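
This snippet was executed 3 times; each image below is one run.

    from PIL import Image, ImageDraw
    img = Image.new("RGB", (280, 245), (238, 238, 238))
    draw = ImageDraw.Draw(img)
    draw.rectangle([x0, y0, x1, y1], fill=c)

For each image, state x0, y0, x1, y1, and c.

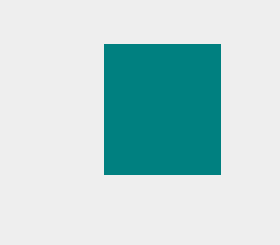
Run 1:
x0 = 104
y0 = 44
x1 = 220
y1 = 174
c = 'teal'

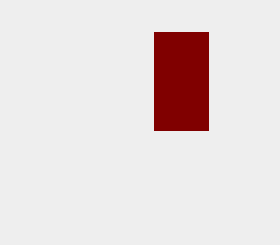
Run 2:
x0 = 154
y0 = 32
x1 = 208
y1 = 130
c = 'maroon'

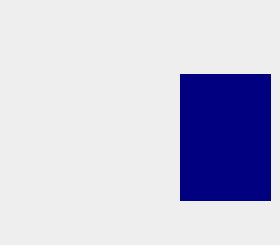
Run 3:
x0 = 180; y0 = 74; x1 = 270; y1 = 200; c = 'navy'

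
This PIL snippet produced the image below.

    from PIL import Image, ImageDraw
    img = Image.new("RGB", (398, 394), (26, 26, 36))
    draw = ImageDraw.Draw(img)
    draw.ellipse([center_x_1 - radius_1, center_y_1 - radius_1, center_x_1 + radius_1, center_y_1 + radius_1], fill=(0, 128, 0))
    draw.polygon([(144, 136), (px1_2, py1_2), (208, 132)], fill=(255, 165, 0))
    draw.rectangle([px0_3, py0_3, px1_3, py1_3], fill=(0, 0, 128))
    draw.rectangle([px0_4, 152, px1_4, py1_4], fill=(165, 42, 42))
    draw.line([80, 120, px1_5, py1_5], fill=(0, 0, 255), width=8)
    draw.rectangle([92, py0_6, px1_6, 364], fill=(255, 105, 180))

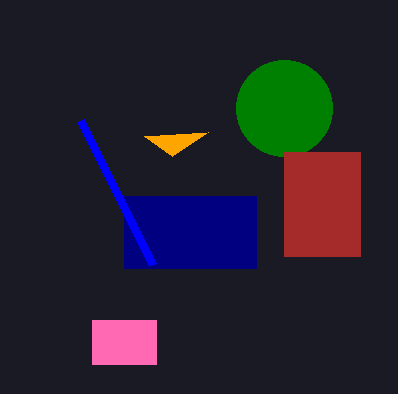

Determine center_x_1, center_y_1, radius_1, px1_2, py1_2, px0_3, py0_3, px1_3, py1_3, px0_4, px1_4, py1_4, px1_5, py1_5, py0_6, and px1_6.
center_x_1 = 284; center_y_1 = 108; radius_1 = 48; px1_2 = 172; py1_2 = 156; px0_3 = 124; py0_3 = 196; px1_3 = 256; py1_3 = 268; px0_4 = 284; px1_4 = 360; py1_4 = 256; px1_5 = 152; py1_5 = 264; py0_6 = 320; px1_6 = 156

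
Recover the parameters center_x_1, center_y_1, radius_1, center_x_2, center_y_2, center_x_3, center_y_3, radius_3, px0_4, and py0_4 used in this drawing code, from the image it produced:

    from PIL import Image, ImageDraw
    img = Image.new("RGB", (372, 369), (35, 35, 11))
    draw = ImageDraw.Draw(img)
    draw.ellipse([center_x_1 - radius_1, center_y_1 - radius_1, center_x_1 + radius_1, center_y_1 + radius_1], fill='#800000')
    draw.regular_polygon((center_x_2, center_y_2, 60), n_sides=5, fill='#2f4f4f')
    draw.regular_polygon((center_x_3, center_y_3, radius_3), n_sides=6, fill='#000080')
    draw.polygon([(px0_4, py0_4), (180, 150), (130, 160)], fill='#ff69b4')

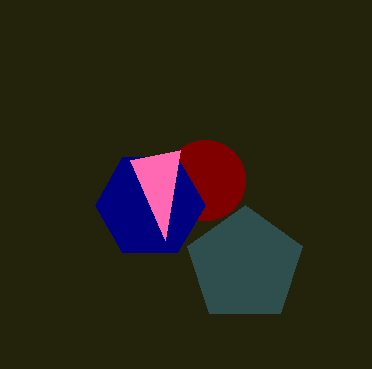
center_x_1 = 205
center_y_1 = 180
radius_1 = 40
center_x_2 = 245
center_y_2 = 265
center_x_3 = 150
center_y_3 = 205
radius_3 = 55
px0_4 = 165
py0_4 = 240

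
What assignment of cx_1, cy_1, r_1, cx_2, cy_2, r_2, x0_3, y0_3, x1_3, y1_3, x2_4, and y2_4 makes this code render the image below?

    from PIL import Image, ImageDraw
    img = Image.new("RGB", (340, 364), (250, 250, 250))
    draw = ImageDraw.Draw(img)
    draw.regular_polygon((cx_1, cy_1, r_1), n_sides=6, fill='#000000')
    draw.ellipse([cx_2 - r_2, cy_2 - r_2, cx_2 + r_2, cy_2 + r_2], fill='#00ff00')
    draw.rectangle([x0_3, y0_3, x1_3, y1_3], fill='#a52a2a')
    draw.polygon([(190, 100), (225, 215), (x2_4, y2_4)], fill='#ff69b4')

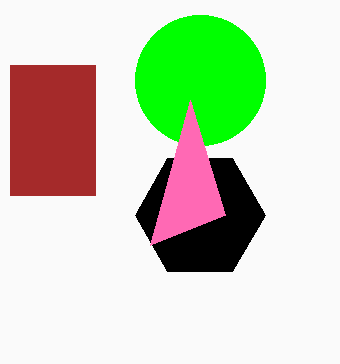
cx_1 = 200
cy_1 = 215
r_1 = 65
cx_2 = 200
cy_2 = 80
r_2 = 65
x0_3 = 10
y0_3 = 65
x1_3 = 95
y1_3 = 195
x2_4 = 150
y2_4 = 245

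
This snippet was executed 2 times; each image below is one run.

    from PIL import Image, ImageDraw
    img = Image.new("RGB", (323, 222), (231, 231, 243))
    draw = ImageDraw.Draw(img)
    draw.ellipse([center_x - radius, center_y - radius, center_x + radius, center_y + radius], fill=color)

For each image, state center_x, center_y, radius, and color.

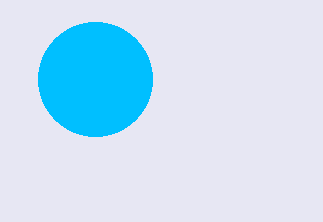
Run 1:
center_x = 95; center_y = 79; radius = 57; color = 'deepskyblue'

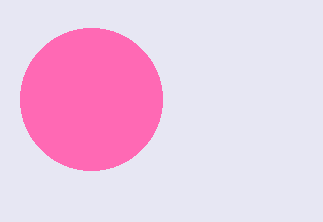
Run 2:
center_x = 91
center_y = 99
radius = 71
color = 'hotpink'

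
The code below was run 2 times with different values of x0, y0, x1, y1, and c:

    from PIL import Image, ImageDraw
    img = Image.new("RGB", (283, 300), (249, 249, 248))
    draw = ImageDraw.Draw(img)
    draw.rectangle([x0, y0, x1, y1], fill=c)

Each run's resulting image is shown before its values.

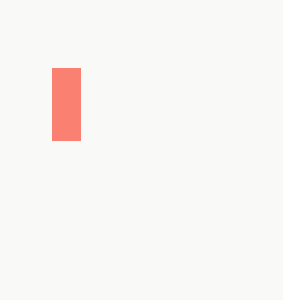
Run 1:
x0 = 52, y0 = 68, x1 = 80, y1 = 140, c = 'salmon'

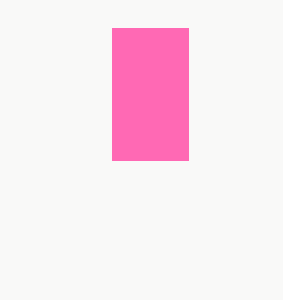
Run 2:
x0 = 112, y0 = 28, x1 = 188, y1 = 160, c = 'hotpink'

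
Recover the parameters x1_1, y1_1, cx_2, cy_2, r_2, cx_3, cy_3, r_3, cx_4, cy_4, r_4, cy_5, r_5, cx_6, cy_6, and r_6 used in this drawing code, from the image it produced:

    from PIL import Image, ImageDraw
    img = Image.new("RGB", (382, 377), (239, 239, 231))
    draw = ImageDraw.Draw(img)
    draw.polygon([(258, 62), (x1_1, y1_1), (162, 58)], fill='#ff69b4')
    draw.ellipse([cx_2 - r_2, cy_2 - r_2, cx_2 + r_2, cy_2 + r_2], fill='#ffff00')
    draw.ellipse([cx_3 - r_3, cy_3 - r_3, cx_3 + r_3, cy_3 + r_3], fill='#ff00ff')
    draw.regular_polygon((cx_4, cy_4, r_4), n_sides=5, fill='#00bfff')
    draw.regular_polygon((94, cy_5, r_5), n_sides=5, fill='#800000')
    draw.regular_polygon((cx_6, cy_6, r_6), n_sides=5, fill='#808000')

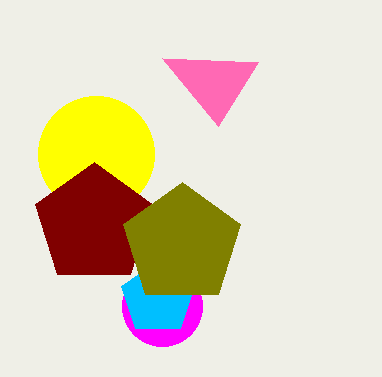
x1_1 = 218, y1_1 = 126, cx_2 = 96, cy_2 = 154, r_2 = 58, cx_3 = 162, cy_3 = 306, r_3 = 40, cx_4 = 158, cy_4 = 298, r_4 = 38, cy_5 = 224, r_5 = 62, cx_6 = 182, cy_6 = 244, r_6 = 62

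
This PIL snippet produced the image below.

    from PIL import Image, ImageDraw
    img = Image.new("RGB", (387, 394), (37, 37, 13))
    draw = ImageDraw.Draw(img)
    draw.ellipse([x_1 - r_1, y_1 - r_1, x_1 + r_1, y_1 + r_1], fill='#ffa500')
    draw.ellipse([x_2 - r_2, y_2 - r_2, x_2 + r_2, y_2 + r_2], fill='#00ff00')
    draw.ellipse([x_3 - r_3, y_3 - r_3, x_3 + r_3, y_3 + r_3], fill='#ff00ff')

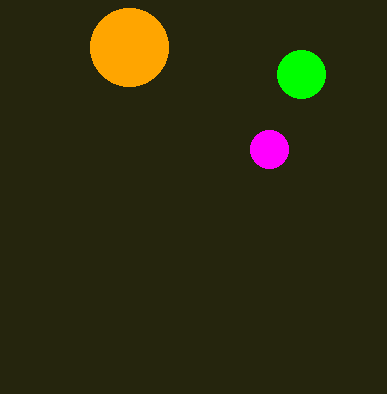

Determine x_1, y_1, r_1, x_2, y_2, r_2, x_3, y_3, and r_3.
x_1 = 129
y_1 = 47
r_1 = 39
x_2 = 301
y_2 = 74
r_2 = 24
x_3 = 269
y_3 = 149
r_3 = 19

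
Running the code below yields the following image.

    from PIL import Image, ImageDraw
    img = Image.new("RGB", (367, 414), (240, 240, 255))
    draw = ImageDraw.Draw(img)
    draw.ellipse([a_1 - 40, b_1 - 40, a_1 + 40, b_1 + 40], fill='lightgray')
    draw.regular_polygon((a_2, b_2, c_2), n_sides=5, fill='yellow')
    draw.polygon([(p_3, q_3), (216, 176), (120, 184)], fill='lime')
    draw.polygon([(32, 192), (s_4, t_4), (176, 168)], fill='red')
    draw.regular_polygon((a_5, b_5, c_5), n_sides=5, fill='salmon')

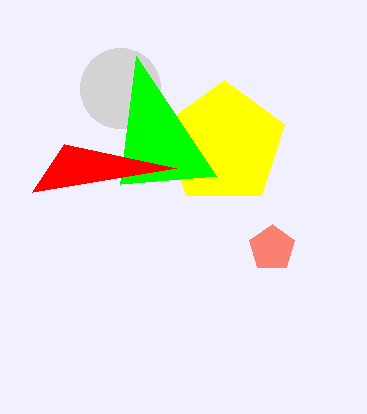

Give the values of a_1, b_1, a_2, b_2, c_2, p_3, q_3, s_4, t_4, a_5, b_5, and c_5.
a_1 = 120; b_1 = 88; a_2 = 224; b_2 = 144; c_2 = 64; p_3 = 136; q_3 = 56; s_4 = 64; t_4 = 144; a_5 = 272; b_5 = 248; c_5 = 24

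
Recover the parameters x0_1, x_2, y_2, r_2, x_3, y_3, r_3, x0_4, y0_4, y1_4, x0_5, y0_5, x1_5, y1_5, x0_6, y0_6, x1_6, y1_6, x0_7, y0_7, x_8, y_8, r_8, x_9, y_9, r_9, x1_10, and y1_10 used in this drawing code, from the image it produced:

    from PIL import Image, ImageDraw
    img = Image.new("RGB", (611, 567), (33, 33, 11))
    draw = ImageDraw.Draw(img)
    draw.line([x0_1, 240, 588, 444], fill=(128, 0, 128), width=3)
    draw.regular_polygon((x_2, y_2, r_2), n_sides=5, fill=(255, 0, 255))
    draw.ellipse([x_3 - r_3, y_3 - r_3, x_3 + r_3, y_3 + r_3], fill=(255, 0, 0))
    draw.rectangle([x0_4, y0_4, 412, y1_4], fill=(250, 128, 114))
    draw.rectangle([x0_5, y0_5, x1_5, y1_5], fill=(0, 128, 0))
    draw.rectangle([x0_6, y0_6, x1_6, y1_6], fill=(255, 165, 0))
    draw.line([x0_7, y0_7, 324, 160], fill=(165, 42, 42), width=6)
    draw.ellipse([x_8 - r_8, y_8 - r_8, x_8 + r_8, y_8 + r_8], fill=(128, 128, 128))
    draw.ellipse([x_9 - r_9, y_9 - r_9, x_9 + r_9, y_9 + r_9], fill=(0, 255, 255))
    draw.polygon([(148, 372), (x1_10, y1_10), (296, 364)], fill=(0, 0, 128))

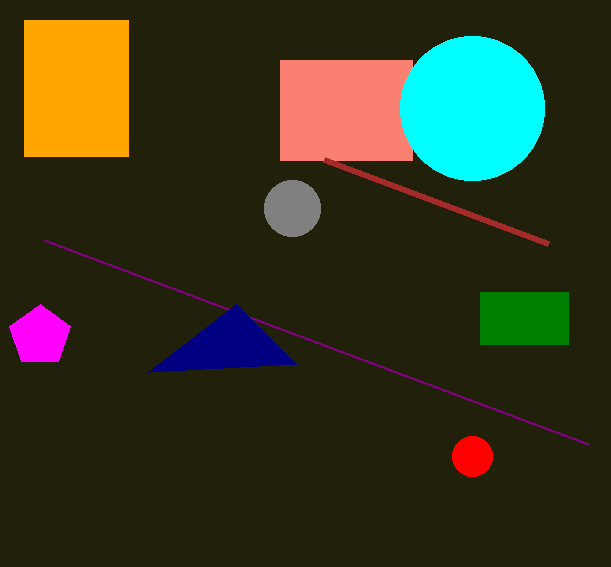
x0_1 = 44
x_2 = 40
y_2 = 336
r_2 = 32
x_3 = 472
y_3 = 456
r_3 = 20
x0_4 = 280
y0_4 = 60
y1_4 = 160
x0_5 = 480
y0_5 = 292
x1_5 = 568
y1_5 = 344
x0_6 = 24
y0_6 = 20
x1_6 = 128
y1_6 = 156
x0_7 = 548
y0_7 = 244
x_8 = 292
y_8 = 208
r_8 = 28
x_9 = 472
y_9 = 108
r_9 = 72
x1_10 = 236
y1_10 = 304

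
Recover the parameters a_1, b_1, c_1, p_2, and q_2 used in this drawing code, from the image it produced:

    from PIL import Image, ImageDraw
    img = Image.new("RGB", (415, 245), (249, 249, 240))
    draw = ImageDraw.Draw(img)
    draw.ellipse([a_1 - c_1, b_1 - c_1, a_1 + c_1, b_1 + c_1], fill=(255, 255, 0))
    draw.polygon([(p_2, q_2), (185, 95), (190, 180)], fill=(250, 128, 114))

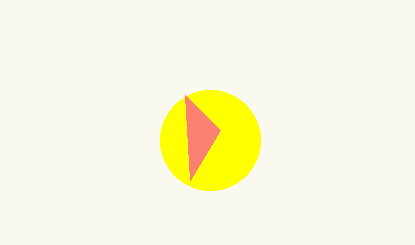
a_1 = 210, b_1 = 140, c_1 = 50, p_2 = 220, q_2 = 130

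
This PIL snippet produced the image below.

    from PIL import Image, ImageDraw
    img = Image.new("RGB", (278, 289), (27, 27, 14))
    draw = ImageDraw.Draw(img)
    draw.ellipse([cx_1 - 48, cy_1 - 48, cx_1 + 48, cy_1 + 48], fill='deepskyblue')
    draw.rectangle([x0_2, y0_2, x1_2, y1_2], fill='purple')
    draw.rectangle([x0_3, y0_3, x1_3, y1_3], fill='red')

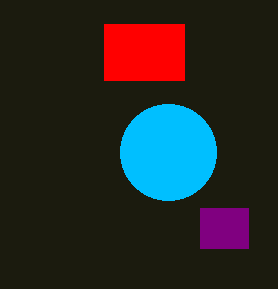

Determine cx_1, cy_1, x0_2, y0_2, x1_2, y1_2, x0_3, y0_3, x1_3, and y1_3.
cx_1 = 168; cy_1 = 152; x0_2 = 200; y0_2 = 208; x1_2 = 248; y1_2 = 248; x0_3 = 104; y0_3 = 24; x1_3 = 184; y1_3 = 80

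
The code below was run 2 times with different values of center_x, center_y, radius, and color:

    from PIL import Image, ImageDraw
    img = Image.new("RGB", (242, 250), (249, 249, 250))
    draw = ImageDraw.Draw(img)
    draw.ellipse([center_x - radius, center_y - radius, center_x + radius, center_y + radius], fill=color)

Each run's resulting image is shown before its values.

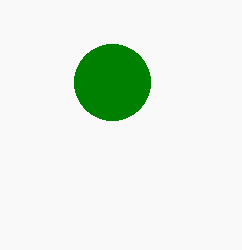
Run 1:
center_x = 112, center_y = 82, radius = 38, color = 'green'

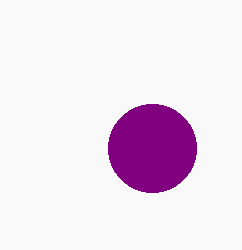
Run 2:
center_x = 152; center_y = 148; radius = 44; color = 'purple'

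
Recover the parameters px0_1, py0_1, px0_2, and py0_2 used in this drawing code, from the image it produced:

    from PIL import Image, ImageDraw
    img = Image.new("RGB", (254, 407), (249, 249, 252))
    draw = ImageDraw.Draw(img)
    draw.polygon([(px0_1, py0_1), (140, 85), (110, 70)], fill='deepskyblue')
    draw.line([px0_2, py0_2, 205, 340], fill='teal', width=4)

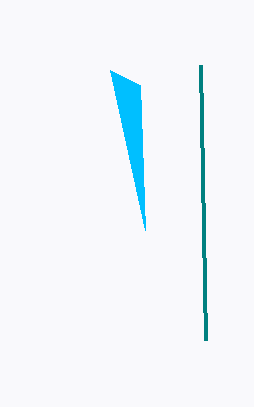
px0_1 = 145; py0_1 = 230; px0_2 = 200; py0_2 = 65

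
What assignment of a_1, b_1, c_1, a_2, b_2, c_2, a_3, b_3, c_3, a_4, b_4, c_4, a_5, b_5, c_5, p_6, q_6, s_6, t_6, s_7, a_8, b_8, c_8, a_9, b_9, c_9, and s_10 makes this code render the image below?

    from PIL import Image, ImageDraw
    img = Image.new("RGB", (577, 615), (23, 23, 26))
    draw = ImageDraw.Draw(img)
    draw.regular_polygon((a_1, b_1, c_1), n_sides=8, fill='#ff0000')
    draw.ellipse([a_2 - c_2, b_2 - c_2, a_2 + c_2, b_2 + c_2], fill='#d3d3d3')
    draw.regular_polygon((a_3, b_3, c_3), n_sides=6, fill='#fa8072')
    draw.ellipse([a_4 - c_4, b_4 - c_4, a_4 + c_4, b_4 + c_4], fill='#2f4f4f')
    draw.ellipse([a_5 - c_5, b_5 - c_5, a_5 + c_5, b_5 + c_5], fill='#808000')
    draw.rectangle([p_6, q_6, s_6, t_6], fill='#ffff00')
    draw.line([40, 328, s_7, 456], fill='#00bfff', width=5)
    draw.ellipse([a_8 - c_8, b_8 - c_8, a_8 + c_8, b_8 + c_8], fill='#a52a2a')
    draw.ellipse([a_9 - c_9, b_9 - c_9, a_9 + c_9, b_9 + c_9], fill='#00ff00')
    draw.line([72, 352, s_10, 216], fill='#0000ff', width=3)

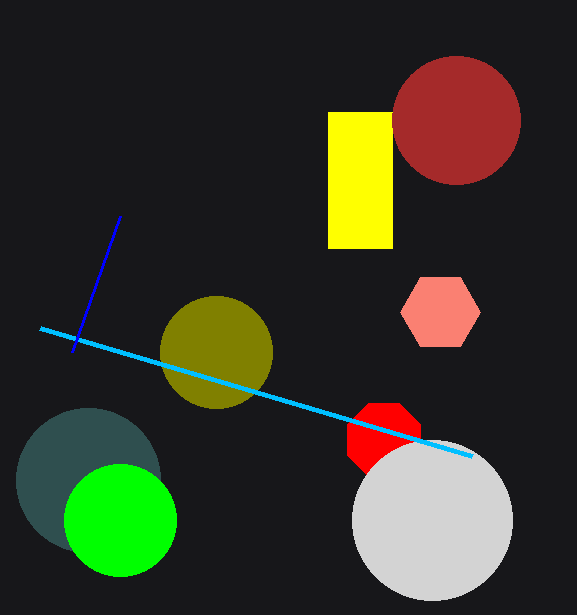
a_1 = 384; b_1 = 440; c_1 = 40; a_2 = 432; b_2 = 520; c_2 = 80; a_3 = 440; b_3 = 312; c_3 = 40; a_4 = 88; b_4 = 480; c_4 = 72; a_5 = 216; b_5 = 352; c_5 = 56; p_6 = 328; q_6 = 112; s_6 = 392; t_6 = 248; s_7 = 472; a_8 = 456; b_8 = 120; c_8 = 64; a_9 = 120; b_9 = 520; c_9 = 56; s_10 = 120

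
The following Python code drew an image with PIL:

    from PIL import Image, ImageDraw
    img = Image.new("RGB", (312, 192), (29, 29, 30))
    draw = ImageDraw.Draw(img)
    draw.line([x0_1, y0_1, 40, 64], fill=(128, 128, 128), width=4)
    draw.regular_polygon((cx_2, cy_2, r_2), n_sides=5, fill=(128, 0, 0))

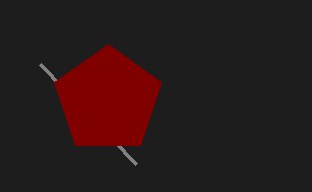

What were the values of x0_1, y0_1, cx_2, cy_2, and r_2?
x0_1 = 136, y0_1 = 164, cx_2 = 108, cy_2 = 100, r_2 = 56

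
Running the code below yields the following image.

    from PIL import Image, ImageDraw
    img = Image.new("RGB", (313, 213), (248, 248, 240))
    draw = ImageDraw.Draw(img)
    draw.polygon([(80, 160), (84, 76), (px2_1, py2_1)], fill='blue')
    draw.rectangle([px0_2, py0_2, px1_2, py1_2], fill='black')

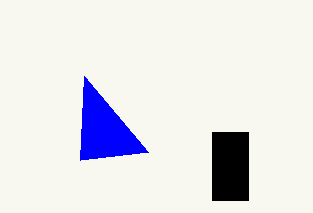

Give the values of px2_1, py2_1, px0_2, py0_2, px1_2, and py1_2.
px2_1 = 148, py2_1 = 152, px0_2 = 212, py0_2 = 132, px1_2 = 248, py1_2 = 200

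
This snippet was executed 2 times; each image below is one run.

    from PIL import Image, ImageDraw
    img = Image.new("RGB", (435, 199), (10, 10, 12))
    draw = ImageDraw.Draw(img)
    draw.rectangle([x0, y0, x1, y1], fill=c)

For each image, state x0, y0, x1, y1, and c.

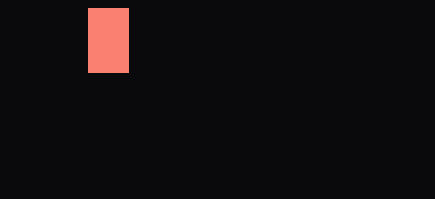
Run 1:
x0 = 88, y0 = 8, x1 = 128, y1 = 72, c = 'salmon'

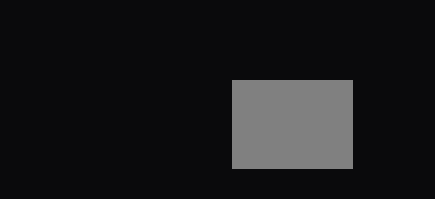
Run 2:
x0 = 232
y0 = 80
x1 = 352
y1 = 168
c = 'gray'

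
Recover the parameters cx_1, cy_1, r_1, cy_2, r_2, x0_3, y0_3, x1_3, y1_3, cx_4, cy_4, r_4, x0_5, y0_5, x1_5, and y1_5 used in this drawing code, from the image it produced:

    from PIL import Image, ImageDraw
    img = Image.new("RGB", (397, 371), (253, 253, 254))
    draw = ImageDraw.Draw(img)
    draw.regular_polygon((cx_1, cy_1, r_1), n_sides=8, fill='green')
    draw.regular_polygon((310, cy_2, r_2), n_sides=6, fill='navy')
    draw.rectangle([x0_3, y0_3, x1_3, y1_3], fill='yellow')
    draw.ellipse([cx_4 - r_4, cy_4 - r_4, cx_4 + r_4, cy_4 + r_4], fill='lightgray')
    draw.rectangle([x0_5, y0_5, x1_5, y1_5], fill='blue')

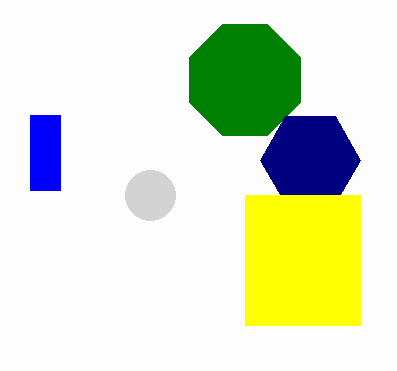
cx_1 = 245
cy_1 = 80
r_1 = 60
cy_2 = 160
r_2 = 50
x0_3 = 245
y0_3 = 195
x1_3 = 360
y1_3 = 325
cx_4 = 150
cy_4 = 195
r_4 = 25
x0_5 = 30
y0_5 = 115
x1_5 = 60
y1_5 = 190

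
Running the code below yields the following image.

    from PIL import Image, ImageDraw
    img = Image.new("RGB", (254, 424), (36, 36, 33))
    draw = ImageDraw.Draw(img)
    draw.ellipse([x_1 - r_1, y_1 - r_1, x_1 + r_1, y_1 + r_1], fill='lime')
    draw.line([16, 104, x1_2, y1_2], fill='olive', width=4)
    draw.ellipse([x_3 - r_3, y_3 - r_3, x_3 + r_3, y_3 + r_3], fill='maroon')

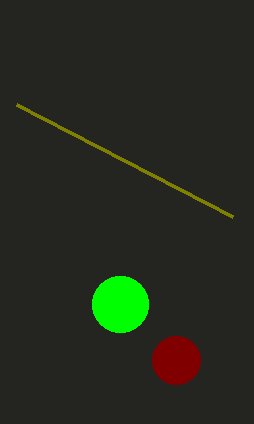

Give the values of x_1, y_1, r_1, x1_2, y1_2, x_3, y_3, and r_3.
x_1 = 120
y_1 = 304
r_1 = 28
x1_2 = 232
y1_2 = 216
x_3 = 176
y_3 = 360
r_3 = 24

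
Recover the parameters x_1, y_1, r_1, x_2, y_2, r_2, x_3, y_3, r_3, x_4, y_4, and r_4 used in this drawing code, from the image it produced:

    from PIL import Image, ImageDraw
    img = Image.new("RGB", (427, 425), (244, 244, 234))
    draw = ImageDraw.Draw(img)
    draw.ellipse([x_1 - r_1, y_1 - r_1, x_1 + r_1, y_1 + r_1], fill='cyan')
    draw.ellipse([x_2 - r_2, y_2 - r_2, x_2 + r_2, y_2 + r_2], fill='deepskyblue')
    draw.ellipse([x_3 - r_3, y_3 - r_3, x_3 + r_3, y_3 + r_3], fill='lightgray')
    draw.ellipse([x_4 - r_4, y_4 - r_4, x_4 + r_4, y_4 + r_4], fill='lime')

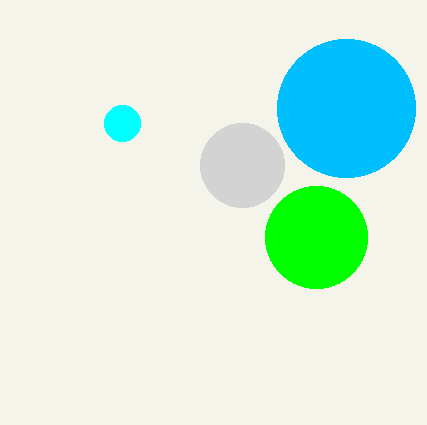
x_1 = 122; y_1 = 123; r_1 = 18; x_2 = 346; y_2 = 108; r_2 = 69; x_3 = 242; y_3 = 165; r_3 = 42; x_4 = 316; y_4 = 237; r_4 = 51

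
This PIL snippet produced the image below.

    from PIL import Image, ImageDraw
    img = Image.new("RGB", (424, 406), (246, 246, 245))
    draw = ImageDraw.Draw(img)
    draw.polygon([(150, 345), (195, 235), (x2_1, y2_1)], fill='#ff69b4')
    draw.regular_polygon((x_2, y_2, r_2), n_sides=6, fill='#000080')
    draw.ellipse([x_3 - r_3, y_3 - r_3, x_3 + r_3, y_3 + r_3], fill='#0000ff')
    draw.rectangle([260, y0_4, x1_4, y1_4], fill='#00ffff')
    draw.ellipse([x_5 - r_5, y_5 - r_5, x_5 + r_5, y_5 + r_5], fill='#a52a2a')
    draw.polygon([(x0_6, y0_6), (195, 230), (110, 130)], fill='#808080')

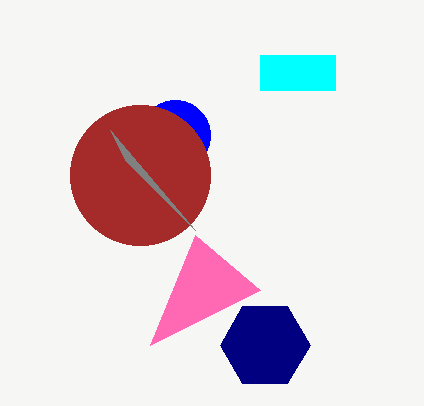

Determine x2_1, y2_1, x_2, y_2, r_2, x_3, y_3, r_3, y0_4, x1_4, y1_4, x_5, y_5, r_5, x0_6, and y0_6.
x2_1 = 260; y2_1 = 290; x_2 = 265; y_2 = 345; r_2 = 45; x_3 = 175; y_3 = 135; r_3 = 35; y0_4 = 55; x1_4 = 335; y1_4 = 90; x_5 = 140; y_5 = 175; r_5 = 70; x0_6 = 125; y0_6 = 160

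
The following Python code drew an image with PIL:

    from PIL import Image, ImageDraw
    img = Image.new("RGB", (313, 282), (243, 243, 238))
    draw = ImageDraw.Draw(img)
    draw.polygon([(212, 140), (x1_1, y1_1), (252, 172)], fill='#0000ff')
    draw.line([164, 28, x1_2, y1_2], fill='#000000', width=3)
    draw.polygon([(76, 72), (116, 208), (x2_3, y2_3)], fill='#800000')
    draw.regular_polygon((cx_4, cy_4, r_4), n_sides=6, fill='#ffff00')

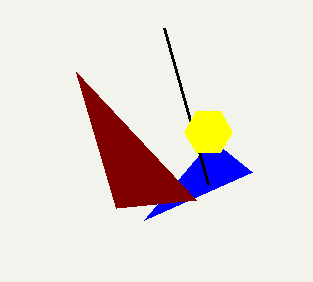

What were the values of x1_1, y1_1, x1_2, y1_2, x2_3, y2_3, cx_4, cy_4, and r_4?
x1_1 = 144; y1_1 = 220; x1_2 = 208; y1_2 = 184; x2_3 = 196; y2_3 = 200; cx_4 = 208; cy_4 = 132; r_4 = 24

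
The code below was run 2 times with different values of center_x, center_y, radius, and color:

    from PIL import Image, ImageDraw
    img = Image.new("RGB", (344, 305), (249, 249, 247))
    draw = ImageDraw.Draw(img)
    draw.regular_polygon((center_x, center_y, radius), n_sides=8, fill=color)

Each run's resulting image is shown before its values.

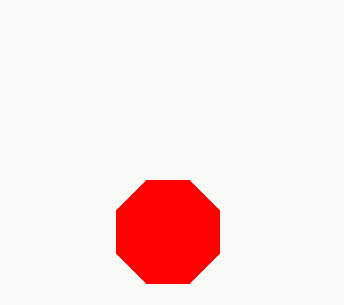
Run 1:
center_x = 168
center_y = 232
radius = 56
color = 'red'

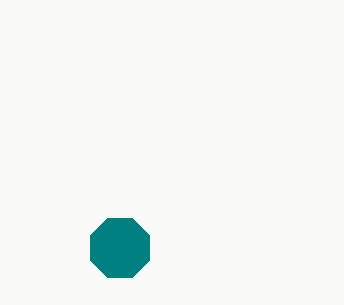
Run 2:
center_x = 120
center_y = 248
radius = 32
color = 'teal'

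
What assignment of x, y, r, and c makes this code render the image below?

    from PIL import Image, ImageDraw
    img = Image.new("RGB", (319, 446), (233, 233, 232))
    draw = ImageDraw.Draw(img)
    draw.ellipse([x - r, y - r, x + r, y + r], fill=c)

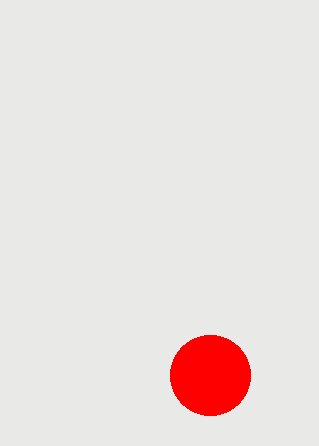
x = 210; y = 375; r = 40; c = 'red'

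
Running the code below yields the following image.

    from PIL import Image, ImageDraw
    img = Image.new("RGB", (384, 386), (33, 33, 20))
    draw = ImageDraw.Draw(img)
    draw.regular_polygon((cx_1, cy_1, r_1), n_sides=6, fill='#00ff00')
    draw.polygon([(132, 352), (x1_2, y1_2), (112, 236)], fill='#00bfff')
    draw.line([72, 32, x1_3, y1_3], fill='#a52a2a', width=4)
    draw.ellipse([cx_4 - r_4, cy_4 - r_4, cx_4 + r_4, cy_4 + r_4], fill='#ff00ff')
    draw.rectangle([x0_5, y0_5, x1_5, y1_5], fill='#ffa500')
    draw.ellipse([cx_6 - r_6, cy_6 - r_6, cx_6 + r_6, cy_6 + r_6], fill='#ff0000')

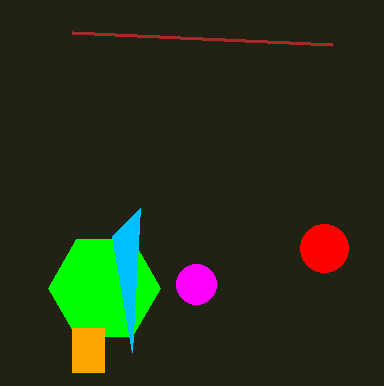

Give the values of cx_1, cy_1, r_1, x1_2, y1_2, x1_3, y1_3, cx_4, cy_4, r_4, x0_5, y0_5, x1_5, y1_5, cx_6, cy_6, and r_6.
cx_1 = 104, cy_1 = 288, r_1 = 56, x1_2 = 140, y1_2 = 208, x1_3 = 332, y1_3 = 44, cx_4 = 196, cy_4 = 284, r_4 = 20, x0_5 = 72, y0_5 = 328, x1_5 = 104, y1_5 = 372, cx_6 = 324, cy_6 = 248, r_6 = 24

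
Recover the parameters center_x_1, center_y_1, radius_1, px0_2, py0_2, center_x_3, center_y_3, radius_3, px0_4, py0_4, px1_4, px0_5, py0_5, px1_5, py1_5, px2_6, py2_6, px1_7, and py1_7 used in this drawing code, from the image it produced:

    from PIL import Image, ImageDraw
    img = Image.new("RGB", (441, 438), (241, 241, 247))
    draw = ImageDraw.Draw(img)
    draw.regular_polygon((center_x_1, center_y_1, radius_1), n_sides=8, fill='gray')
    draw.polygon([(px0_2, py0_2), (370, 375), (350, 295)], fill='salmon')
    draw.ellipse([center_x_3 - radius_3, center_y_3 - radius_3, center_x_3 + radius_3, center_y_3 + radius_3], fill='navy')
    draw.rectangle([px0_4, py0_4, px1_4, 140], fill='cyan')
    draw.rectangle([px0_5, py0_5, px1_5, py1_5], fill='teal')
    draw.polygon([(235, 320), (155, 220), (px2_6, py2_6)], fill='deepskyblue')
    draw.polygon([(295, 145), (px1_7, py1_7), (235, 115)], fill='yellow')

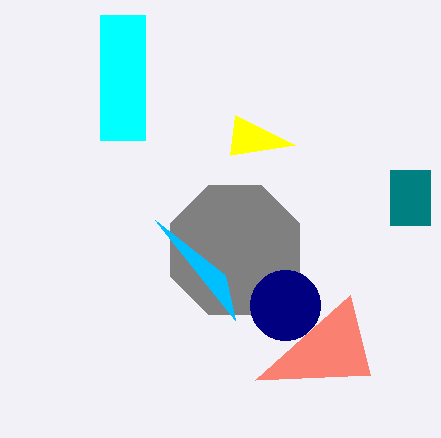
center_x_1 = 235, center_y_1 = 250, radius_1 = 70, px0_2 = 255, py0_2 = 380, center_x_3 = 285, center_y_3 = 305, radius_3 = 35, px0_4 = 100, py0_4 = 15, px1_4 = 145, px0_5 = 390, py0_5 = 170, px1_5 = 430, py1_5 = 225, px2_6 = 225, py2_6 = 275, px1_7 = 230, py1_7 = 155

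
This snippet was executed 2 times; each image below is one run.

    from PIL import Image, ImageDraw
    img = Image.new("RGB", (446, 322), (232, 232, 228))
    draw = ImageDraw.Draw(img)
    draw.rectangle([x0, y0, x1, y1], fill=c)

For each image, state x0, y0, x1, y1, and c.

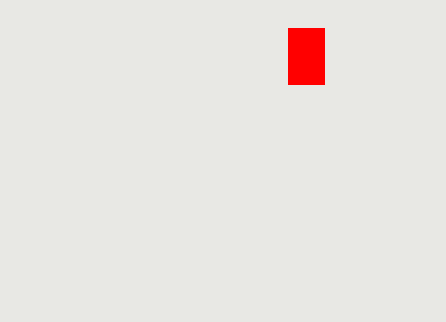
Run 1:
x0 = 288
y0 = 28
x1 = 324
y1 = 84
c = 'red'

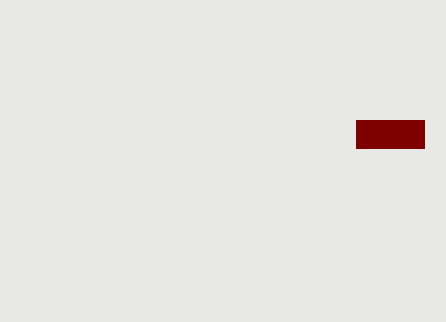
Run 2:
x0 = 356, y0 = 120, x1 = 424, y1 = 148, c = 'maroon'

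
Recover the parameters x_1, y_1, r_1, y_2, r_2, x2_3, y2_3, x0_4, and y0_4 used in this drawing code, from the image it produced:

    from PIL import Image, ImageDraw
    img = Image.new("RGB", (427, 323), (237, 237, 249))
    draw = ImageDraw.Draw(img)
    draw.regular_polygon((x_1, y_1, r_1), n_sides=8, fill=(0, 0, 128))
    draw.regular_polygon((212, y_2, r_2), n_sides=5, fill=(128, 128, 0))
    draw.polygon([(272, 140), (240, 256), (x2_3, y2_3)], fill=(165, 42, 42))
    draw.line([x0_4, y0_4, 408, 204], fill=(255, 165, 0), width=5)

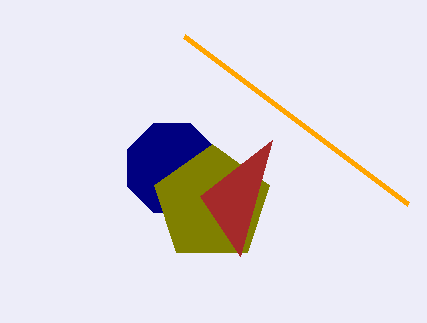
x_1 = 172
y_1 = 168
r_1 = 48
y_2 = 204
r_2 = 60
x2_3 = 200
y2_3 = 196
x0_4 = 184
y0_4 = 36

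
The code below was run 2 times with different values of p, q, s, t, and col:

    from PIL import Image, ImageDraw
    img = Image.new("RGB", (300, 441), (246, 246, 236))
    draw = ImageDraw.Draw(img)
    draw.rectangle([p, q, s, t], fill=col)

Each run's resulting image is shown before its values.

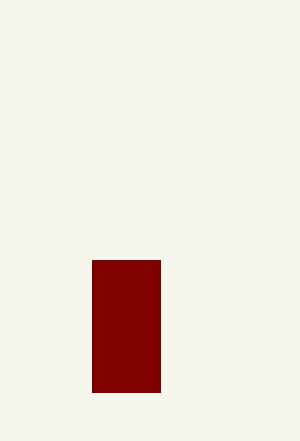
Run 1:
p = 92, q = 260, s = 160, t = 392, col = 'maroon'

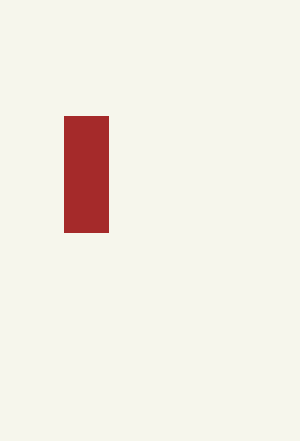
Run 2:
p = 64
q = 116
s = 108
t = 232
col = 'brown'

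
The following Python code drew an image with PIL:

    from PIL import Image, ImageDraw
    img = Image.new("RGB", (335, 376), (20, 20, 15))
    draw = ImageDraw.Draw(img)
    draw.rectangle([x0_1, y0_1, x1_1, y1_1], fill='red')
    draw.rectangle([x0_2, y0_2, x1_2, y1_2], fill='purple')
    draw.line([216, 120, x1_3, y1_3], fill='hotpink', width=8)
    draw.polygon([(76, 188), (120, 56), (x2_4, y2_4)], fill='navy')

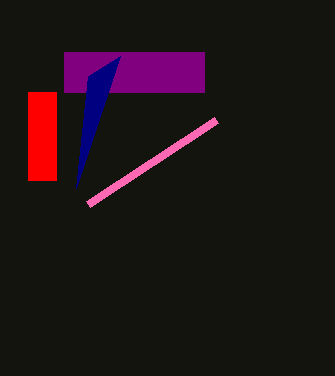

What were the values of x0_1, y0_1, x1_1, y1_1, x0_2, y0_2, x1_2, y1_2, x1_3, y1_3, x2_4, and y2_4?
x0_1 = 28, y0_1 = 92, x1_1 = 56, y1_1 = 180, x0_2 = 64, y0_2 = 52, x1_2 = 204, y1_2 = 92, x1_3 = 88, y1_3 = 204, x2_4 = 88, y2_4 = 76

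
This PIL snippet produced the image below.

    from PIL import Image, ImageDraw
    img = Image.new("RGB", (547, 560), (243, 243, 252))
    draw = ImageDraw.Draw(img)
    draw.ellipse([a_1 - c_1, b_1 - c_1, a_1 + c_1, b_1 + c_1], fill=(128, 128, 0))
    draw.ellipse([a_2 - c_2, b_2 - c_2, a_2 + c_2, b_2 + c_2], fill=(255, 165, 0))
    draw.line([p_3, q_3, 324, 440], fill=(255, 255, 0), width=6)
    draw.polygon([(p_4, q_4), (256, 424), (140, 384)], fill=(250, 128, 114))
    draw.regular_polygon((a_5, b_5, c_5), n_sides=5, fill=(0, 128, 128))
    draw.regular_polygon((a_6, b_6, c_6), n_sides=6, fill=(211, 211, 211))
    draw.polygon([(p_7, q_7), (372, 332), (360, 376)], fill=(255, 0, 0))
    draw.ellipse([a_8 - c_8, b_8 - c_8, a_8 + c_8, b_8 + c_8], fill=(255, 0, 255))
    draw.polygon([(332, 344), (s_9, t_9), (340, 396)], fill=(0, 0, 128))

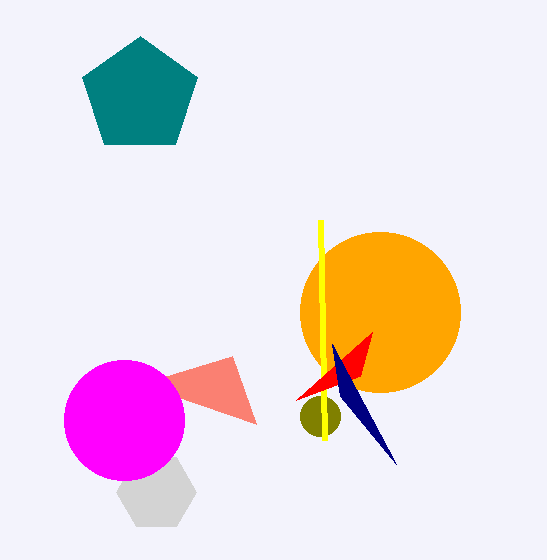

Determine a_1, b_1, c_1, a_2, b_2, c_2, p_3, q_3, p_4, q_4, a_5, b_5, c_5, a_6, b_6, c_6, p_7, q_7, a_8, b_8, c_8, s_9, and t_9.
a_1 = 320, b_1 = 416, c_1 = 20, a_2 = 380, b_2 = 312, c_2 = 80, p_3 = 320, q_3 = 220, p_4 = 232, q_4 = 356, a_5 = 140, b_5 = 96, c_5 = 60, a_6 = 156, b_6 = 492, c_6 = 40, p_7 = 296, q_7 = 400, a_8 = 124, b_8 = 420, c_8 = 60, s_9 = 396, t_9 = 464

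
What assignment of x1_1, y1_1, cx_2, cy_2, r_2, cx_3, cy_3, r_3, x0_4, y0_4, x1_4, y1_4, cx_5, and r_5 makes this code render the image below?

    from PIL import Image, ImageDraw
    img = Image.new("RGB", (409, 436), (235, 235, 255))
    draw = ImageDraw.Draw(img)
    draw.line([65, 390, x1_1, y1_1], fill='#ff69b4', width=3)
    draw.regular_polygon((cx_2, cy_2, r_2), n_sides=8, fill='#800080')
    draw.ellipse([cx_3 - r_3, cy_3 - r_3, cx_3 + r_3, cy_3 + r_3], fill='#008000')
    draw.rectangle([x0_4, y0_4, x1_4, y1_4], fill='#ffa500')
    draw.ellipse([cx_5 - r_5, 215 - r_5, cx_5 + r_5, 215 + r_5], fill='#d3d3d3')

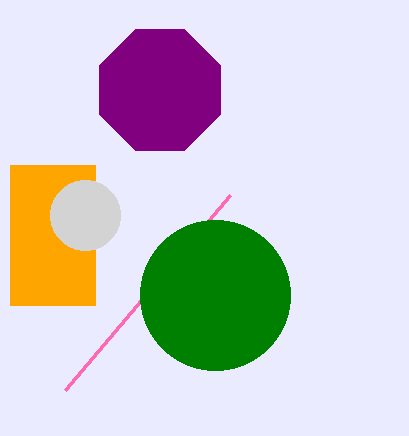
x1_1 = 230
y1_1 = 195
cx_2 = 160
cy_2 = 90
r_2 = 65
cx_3 = 215
cy_3 = 295
r_3 = 75
x0_4 = 10
y0_4 = 165
x1_4 = 95
y1_4 = 305
cx_5 = 85
r_5 = 35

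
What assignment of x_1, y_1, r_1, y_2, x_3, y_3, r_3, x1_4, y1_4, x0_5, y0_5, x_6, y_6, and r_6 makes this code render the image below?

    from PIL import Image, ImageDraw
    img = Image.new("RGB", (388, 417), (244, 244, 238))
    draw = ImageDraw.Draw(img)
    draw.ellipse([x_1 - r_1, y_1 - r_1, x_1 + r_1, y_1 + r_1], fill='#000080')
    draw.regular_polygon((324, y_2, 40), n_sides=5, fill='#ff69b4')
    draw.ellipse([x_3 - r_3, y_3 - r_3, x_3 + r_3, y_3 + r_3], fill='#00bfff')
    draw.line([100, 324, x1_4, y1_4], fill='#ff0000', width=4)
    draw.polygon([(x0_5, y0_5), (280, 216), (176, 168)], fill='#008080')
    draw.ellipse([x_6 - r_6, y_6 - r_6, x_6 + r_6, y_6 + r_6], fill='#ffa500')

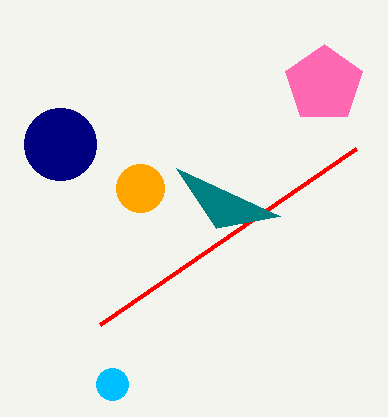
x_1 = 60, y_1 = 144, r_1 = 36, y_2 = 84, x_3 = 112, y_3 = 384, r_3 = 16, x1_4 = 356, y1_4 = 148, x0_5 = 216, y0_5 = 228, x_6 = 140, y_6 = 188, r_6 = 24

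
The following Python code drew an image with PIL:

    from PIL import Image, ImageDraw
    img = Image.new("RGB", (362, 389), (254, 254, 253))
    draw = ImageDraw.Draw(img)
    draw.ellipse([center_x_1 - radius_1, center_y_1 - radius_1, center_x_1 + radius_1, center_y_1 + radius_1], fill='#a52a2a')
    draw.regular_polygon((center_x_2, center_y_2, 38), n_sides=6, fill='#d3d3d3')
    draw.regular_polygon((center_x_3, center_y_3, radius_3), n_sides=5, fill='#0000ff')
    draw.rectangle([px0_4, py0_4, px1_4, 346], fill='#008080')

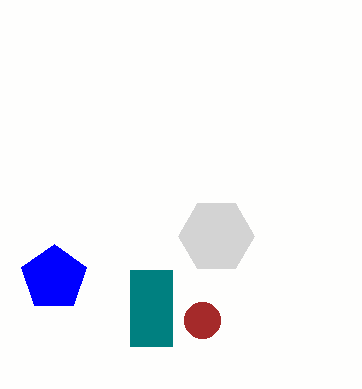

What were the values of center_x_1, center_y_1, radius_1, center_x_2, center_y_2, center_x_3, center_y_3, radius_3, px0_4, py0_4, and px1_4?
center_x_1 = 202
center_y_1 = 320
radius_1 = 18
center_x_2 = 216
center_y_2 = 236
center_x_3 = 54
center_y_3 = 278
radius_3 = 34
px0_4 = 130
py0_4 = 270
px1_4 = 172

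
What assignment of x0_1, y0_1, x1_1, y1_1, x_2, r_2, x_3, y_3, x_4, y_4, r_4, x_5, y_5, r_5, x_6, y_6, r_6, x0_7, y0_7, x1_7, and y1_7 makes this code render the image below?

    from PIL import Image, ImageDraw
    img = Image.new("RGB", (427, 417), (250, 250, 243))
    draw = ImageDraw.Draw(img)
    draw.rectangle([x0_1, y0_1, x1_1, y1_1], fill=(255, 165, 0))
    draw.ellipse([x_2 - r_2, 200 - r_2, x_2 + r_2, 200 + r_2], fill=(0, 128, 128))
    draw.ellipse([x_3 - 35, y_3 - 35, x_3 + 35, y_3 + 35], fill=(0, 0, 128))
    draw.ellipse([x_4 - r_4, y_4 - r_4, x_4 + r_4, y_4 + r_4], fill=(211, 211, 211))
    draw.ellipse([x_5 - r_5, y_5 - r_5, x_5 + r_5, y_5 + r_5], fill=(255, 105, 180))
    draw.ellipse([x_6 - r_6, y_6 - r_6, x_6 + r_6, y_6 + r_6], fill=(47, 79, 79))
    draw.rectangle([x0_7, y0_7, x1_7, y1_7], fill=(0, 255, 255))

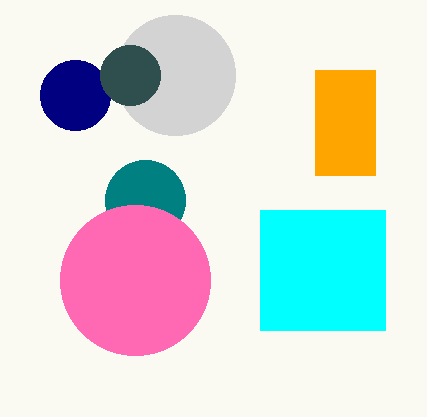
x0_1 = 315, y0_1 = 70, x1_1 = 375, y1_1 = 175, x_2 = 145, r_2 = 40, x_3 = 75, y_3 = 95, x_4 = 175, y_4 = 75, r_4 = 60, x_5 = 135, y_5 = 280, r_5 = 75, x_6 = 130, y_6 = 75, r_6 = 30, x0_7 = 260, y0_7 = 210, x1_7 = 385, y1_7 = 330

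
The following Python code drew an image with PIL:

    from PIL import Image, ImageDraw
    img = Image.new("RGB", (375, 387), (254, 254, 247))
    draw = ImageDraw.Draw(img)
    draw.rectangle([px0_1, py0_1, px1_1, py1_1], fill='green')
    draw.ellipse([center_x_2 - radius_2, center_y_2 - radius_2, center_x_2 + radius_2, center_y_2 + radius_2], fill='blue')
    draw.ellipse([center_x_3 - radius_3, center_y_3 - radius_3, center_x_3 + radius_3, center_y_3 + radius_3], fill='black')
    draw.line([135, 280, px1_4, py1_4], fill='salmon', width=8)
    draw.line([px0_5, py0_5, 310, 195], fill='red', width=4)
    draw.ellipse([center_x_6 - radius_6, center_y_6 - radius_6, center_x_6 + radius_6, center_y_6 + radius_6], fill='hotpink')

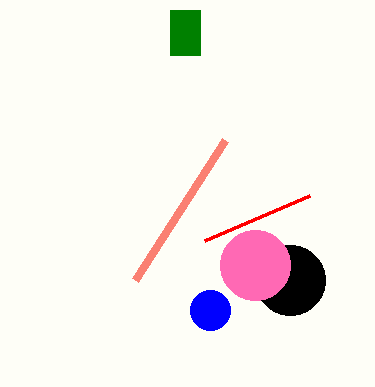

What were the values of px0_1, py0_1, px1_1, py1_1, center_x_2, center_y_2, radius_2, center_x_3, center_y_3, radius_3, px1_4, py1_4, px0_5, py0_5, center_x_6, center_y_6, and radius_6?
px0_1 = 170, py0_1 = 10, px1_1 = 200, py1_1 = 55, center_x_2 = 210, center_y_2 = 310, radius_2 = 20, center_x_3 = 290, center_y_3 = 280, radius_3 = 35, px1_4 = 225, py1_4 = 140, px0_5 = 205, py0_5 = 240, center_x_6 = 255, center_y_6 = 265, radius_6 = 35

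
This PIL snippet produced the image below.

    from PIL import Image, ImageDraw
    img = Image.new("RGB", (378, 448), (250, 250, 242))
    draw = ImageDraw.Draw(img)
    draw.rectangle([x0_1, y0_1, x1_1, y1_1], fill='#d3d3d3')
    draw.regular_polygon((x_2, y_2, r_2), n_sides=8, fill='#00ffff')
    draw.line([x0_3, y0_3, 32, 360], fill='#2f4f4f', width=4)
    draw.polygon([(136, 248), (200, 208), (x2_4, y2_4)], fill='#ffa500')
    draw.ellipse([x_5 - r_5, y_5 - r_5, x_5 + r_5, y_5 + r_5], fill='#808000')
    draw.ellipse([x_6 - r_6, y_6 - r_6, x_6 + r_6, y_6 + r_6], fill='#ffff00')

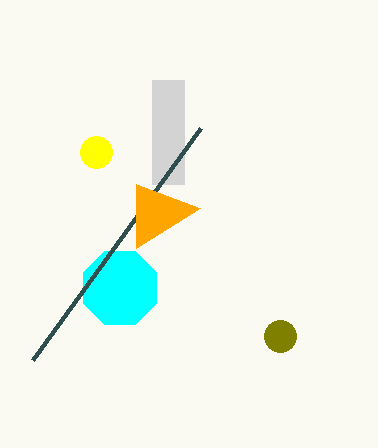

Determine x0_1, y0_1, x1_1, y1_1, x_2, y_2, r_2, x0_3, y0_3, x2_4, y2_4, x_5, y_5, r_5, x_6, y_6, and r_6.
x0_1 = 152
y0_1 = 80
x1_1 = 184
y1_1 = 184
x_2 = 120
y_2 = 288
r_2 = 40
x0_3 = 200
y0_3 = 128
x2_4 = 136
y2_4 = 184
x_5 = 280
y_5 = 336
r_5 = 16
x_6 = 96
y_6 = 152
r_6 = 16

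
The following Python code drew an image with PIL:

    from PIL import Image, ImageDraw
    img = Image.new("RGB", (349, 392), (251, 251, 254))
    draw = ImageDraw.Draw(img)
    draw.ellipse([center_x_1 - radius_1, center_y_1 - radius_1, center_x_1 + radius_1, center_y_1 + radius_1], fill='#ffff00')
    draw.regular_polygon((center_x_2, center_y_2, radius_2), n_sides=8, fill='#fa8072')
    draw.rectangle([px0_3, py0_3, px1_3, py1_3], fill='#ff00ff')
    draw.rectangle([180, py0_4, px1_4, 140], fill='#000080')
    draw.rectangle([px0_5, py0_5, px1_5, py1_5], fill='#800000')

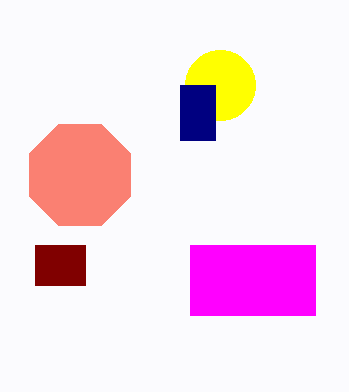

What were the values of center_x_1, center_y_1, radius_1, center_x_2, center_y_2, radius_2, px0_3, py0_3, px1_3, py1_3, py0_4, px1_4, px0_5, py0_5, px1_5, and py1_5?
center_x_1 = 220
center_y_1 = 85
radius_1 = 35
center_x_2 = 80
center_y_2 = 175
radius_2 = 55
px0_3 = 190
py0_3 = 245
px1_3 = 315
py1_3 = 315
py0_4 = 85
px1_4 = 215
px0_5 = 35
py0_5 = 245
px1_5 = 85
py1_5 = 285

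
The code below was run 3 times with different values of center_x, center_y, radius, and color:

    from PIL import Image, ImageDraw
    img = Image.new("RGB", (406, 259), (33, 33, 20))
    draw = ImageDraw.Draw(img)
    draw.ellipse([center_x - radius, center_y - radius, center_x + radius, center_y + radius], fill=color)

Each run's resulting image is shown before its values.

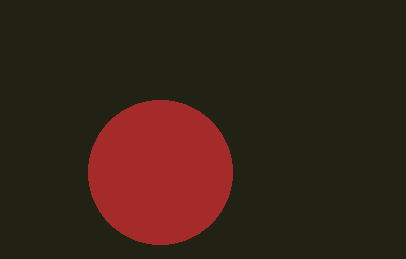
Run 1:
center_x = 160; center_y = 172; radius = 72; color = 'brown'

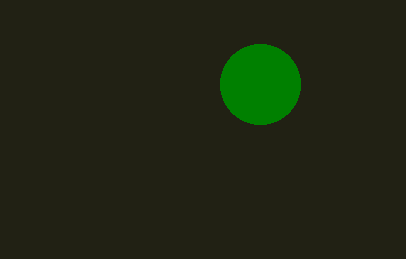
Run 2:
center_x = 260; center_y = 84; radius = 40; color = 'green'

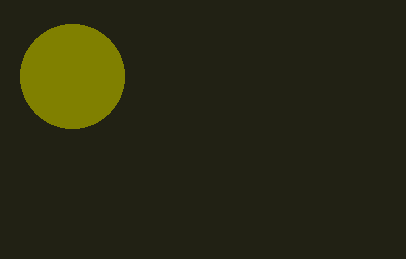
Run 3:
center_x = 72
center_y = 76
radius = 52
color = 'olive'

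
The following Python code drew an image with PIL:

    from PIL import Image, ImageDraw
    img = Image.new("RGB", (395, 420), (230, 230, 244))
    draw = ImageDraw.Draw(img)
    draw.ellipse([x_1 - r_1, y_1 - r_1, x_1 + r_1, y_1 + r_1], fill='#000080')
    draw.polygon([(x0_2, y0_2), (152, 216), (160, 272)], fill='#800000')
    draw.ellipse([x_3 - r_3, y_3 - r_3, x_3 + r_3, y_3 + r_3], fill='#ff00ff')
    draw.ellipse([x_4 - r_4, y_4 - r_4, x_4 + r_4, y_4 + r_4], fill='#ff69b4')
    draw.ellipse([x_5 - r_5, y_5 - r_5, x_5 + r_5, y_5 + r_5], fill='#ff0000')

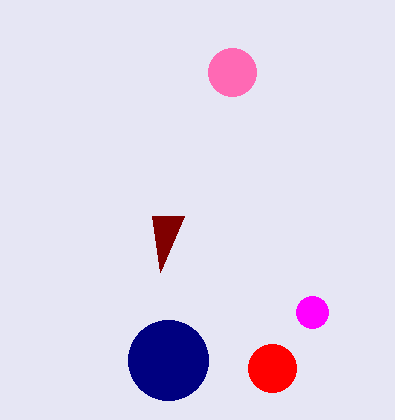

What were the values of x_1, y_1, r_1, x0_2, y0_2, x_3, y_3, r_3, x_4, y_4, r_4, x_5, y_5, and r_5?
x_1 = 168; y_1 = 360; r_1 = 40; x0_2 = 184; y0_2 = 216; x_3 = 312; y_3 = 312; r_3 = 16; x_4 = 232; y_4 = 72; r_4 = 24; x_5 = 272; y_5 = 368; r_5 = 24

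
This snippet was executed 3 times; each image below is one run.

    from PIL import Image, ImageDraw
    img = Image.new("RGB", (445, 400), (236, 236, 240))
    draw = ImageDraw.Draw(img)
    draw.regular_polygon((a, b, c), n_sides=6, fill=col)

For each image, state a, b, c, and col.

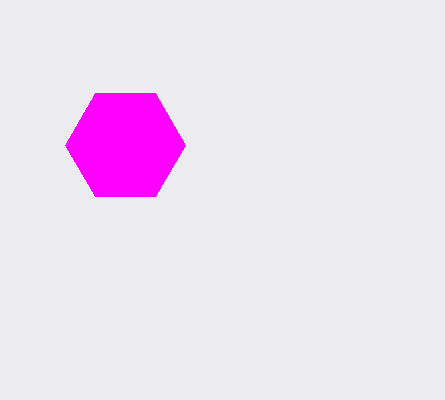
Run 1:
a = 125
b = 145
c = 60
col = 'magenta'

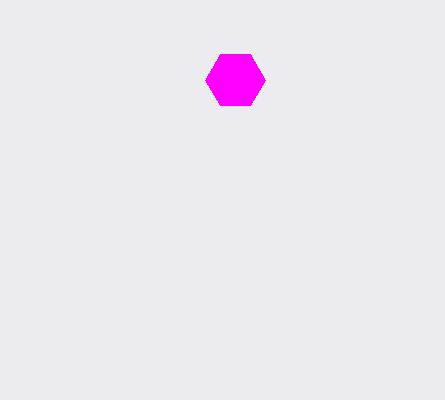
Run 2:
a = 235; b = 80; c = 30; col = 'magenta'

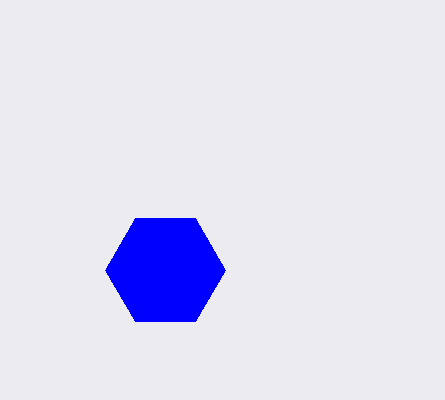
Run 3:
a = 165
b = 270
c = 60
col = 'blue'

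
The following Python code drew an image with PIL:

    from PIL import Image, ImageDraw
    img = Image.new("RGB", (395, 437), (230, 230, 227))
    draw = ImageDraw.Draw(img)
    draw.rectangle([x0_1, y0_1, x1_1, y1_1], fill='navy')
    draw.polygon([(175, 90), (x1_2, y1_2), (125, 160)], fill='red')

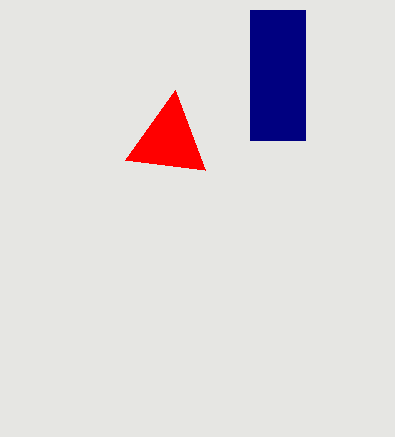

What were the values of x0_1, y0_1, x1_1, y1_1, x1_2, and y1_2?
x0_1 = 250; y0_1 = 10; x1_1 = 305; y1_1 = 140; x1_2 = 205; y1_2 = 170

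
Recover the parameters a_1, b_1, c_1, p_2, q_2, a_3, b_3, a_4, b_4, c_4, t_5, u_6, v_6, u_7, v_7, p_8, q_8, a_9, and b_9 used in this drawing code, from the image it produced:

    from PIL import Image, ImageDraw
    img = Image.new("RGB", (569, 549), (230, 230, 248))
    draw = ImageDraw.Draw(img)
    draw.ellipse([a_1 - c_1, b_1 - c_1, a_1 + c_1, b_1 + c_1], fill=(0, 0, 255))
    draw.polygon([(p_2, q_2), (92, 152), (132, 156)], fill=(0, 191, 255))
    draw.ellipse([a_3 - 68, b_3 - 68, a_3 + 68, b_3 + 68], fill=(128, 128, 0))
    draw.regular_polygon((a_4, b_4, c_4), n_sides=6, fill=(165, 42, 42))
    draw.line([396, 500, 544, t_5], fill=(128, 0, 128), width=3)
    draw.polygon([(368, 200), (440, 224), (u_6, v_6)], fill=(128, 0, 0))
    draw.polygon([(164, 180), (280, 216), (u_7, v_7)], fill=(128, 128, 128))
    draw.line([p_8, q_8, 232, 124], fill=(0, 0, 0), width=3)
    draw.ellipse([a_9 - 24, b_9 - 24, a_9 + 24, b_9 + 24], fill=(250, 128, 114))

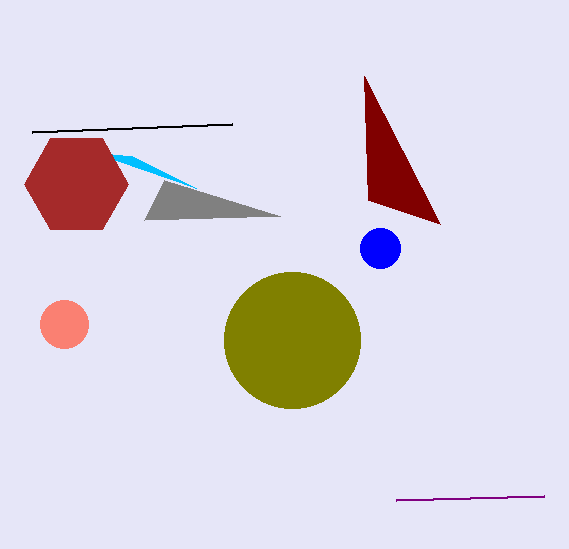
a_1 = 380; b_1 = 248; c_1 = 20; p_2 = 196; q_2 = 188; a_3 = 292; b_3 = 340; a_4 = 76; b_4 = 184; c_4 = 52; t_5 = 496; u_6 = 364; v_6 = 76; u_7 = 144; v_7 = 220; p_8 = 32; q_8 = 132; a_9 = 64; b_9 = 324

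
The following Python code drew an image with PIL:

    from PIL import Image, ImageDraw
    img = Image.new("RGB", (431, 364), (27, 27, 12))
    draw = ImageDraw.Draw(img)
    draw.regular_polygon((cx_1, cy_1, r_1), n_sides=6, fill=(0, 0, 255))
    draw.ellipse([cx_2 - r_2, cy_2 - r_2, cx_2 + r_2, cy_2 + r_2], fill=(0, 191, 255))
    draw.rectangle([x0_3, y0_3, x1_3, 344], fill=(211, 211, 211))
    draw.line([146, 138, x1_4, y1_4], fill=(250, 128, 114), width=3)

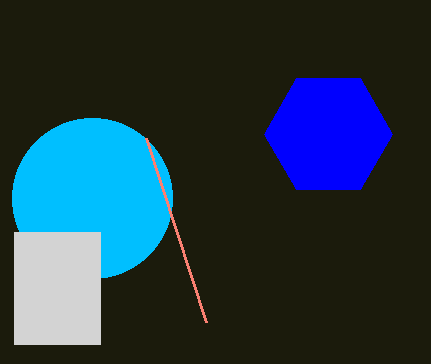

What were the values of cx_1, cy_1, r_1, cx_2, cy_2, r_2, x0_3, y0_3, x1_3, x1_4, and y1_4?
cx_1 = 328, cy_1 = 134, r_1 = 64, cx_2 = 92, cy_2 = 198, r_2 = 80, x0_3 = 14, y0_3 = 232, x1_3 = 100, x1_4 = 206, y1_4 = 322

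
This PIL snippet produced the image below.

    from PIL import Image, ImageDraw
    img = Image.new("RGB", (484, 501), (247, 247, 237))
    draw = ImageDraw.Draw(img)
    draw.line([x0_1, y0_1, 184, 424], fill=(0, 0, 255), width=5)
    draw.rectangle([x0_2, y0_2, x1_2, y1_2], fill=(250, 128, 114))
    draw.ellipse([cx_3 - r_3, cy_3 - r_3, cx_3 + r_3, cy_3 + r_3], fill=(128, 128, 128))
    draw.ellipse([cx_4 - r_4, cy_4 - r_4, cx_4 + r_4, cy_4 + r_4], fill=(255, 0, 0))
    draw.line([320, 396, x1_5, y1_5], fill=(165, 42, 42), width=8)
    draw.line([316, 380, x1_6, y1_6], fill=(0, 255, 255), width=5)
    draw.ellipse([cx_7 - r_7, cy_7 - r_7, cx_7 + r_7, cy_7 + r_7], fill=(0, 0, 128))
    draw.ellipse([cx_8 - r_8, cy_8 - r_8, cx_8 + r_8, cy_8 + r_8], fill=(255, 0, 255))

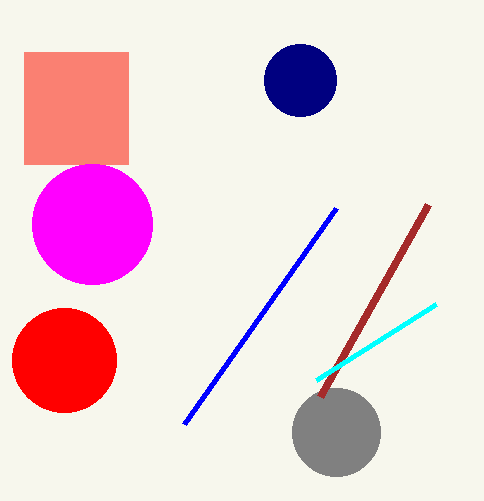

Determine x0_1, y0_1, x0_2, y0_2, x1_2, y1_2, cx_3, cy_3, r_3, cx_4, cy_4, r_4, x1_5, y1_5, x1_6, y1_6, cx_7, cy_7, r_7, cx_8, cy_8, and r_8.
x0_1 = 336
y0_1 = 208
x0_2 = 24
y0_2 = 52
x1_2 = 128
y1_2 = 164
cx_3 = 336
cy_3 = 432
r_3 = 44
cx_4 = 64
cy_4 = 360
r_4 = 52
x1_5 = 428
y1_5 = 204
x1_6 = 436
y1_6 = 304
cx_7 = 300
cy_7 = 80
r_7 = 36
cx_8 = 92
cy_8 = 224
r_8 = 60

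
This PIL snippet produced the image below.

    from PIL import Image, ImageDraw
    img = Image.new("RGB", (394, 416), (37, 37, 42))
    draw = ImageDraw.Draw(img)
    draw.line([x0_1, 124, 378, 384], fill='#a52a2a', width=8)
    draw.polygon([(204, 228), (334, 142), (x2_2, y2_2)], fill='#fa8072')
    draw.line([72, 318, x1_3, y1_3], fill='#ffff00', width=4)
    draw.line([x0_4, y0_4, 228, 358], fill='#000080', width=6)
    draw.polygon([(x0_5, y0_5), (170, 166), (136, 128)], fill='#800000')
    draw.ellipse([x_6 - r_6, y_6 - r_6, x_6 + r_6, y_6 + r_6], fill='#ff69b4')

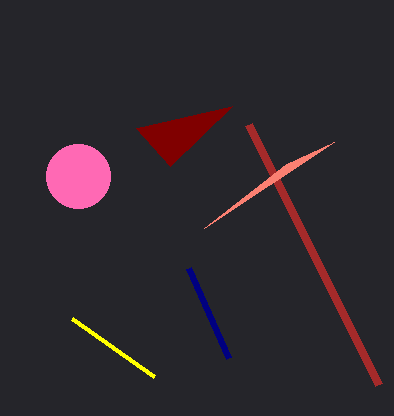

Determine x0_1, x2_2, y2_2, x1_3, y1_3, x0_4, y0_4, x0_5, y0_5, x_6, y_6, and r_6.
x0_1 = 248; x2_2 = 286; y2_2 = 164; x1_3 = 154; y1_3 = 376; x0_4 = 188; y0_4 = 268; x0_5 = 232; y0_5 = 106; x_6 = 78; y_6 = 176; r_6 = 32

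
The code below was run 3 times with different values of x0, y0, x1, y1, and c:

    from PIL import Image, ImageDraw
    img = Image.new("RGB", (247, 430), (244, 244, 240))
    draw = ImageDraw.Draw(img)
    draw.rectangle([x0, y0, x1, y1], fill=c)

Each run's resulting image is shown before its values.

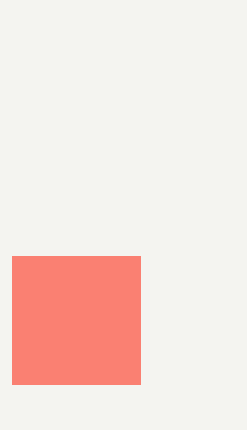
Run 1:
x0 = 12; y0 = 256; x1 = 140; y1 = 384; c = 'salmon'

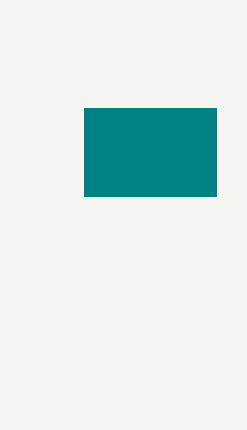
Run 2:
x0 = 84; y0 = 108; x1 = 216; y1 = 196; c = 'teal'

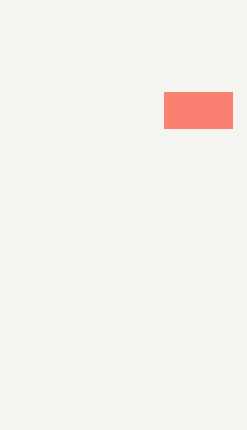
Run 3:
x0 = 164, y0 = 92, x1 = 232, y1 = 128, c = 'salmon'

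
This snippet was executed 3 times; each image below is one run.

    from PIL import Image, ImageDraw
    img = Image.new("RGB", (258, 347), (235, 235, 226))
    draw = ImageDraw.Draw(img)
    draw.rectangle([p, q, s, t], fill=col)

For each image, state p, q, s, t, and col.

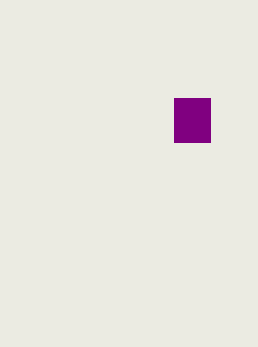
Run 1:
p = 174
q = 98
s = 210
t = 142
col = 'purple'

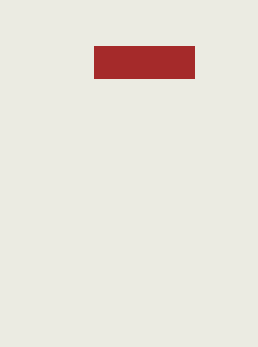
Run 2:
p = 94; q = 46; s = 194; t = 78; col = 'brown'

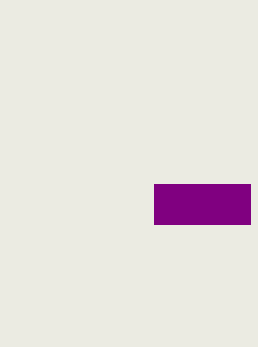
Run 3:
p = 154
q = 184
s = 250
t = 224
col = 'purple'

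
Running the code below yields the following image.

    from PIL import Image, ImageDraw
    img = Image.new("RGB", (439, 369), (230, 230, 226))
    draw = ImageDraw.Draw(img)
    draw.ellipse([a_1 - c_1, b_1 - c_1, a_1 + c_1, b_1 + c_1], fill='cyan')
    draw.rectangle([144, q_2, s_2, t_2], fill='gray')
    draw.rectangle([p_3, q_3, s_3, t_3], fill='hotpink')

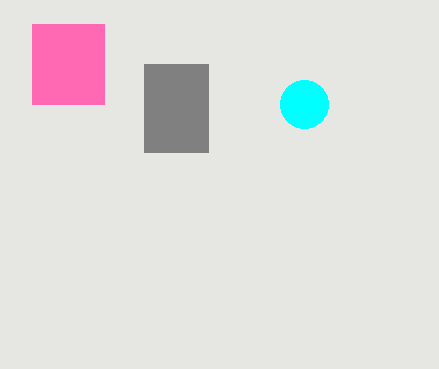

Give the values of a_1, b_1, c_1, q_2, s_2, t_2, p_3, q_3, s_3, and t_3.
a_1 = 304
b_1 = 104
c_1 = 24
q_2 = 64
s_2 = 208
t_2 = 152
p_3 = 32
q_3 = 24
s_3 = 104
t_3 = 104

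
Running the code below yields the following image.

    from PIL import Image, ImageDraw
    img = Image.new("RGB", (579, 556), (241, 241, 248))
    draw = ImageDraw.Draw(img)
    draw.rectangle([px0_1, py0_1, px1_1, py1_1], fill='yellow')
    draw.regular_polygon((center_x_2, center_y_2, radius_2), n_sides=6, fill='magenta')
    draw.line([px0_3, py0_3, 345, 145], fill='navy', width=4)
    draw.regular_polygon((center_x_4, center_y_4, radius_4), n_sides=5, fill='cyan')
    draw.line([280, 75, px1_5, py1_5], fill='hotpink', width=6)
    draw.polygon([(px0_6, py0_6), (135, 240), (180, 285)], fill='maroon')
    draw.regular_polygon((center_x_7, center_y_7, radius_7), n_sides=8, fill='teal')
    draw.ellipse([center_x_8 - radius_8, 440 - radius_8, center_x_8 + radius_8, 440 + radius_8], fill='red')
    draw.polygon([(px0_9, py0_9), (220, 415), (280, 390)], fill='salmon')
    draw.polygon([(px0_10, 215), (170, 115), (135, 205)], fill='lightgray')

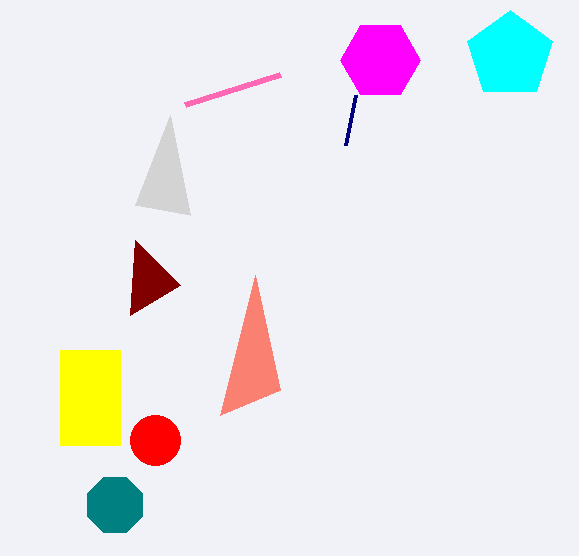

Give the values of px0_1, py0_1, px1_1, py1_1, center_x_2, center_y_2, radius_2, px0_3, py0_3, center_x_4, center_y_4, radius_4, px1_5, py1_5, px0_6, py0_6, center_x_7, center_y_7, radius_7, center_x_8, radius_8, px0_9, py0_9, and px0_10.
px0_1 = 60, py0_1 = 350, px1_1 = 120, py1_1 = 445, center_x_2 = 380, center_y_2 = 60, radius_2 = 40, px0_3 = 355, py0_3 = 95, center_x_4 = 510, center_y_4 = 55, radius_4 = 45, px1_5 = 185, py1_5 = 105, px0_6 = 130, py0_6 = 315, center_x_7 = 115, center_y_7 = 505, radius_7 = 30, center_x_8 = 155, radius_8 = 25, px0_9 = 255, py0_9 = 275, px0_10 = 190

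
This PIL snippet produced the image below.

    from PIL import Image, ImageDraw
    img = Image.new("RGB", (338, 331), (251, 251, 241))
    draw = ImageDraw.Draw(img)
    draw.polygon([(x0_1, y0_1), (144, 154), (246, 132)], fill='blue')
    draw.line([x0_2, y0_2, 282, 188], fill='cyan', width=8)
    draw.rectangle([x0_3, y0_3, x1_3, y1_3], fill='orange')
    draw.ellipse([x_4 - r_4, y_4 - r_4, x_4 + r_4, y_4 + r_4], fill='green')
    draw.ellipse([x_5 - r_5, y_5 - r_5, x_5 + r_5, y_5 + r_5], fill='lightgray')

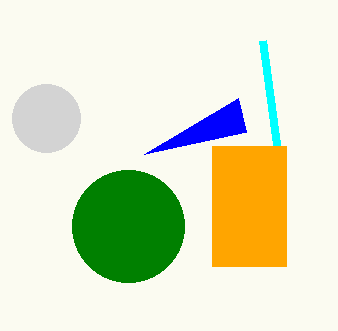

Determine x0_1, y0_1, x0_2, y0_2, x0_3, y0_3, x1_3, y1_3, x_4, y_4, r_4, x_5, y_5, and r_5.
x0_1 = 238; y0_1 = 98; x0_2 = 262; y0_2 = 40; x0_3 = 212; y0_3 = 146; x1_3 = 286; y1_3 = 266; x_4 = 128; y_4 = 226; r_4 = 56; x_5 = 46; y_5 = 118; r_5 = 34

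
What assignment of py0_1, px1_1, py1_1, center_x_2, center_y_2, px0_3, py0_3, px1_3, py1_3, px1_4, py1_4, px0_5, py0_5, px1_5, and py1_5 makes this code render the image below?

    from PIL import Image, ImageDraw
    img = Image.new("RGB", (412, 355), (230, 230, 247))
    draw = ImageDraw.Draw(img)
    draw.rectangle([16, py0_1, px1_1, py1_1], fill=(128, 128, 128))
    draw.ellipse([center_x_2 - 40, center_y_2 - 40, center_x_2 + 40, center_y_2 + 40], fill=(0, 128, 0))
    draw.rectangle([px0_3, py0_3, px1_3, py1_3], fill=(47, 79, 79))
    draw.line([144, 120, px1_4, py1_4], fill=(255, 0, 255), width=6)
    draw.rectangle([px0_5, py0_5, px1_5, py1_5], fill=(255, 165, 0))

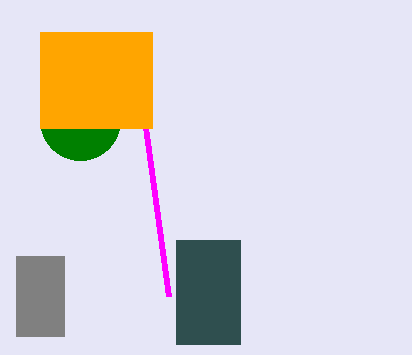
py0_1 = 256; px1_1 = 64; py1_1 = 336; center_x_2 = 80; center_y_2 = 120; px0_3 = 176; py0_3 = 240; px1_3 = 240; py1_3 = 344; px1_4 = 168; py1_4 = 296; px0_5 = 40; py0_5 = 32; px1_5 = 152; py1_5 = 128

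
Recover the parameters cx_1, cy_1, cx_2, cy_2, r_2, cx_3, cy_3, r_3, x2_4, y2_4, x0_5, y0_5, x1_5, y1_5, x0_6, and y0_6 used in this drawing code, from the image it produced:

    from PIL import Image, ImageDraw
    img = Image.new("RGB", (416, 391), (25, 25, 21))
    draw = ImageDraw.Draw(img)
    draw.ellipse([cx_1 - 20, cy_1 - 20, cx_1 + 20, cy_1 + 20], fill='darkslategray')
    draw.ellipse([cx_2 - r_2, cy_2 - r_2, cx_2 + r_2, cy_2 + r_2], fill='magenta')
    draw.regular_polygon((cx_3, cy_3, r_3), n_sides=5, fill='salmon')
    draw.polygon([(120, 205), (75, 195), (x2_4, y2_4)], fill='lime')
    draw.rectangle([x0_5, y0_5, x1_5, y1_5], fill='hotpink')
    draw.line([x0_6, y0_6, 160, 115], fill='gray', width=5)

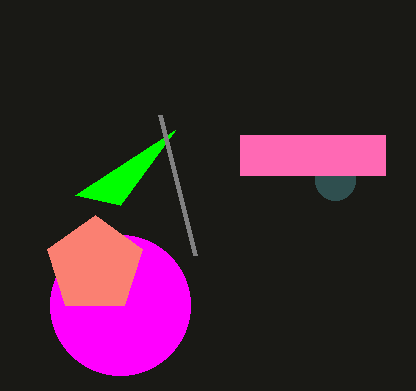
cx_1 = 335, cy_1 = 180, cx_2 = 120, cy_2 = 305, r_2 = 70, cx_3 = 95, cy_3 = 265, r_3 = 50, x2_4 = 175, y2_4 = 130, x0_5 = 240, y0_5 = 135, x1_5 = 385, y1_5 = 175, x0_6 = 195, y0_6 = 255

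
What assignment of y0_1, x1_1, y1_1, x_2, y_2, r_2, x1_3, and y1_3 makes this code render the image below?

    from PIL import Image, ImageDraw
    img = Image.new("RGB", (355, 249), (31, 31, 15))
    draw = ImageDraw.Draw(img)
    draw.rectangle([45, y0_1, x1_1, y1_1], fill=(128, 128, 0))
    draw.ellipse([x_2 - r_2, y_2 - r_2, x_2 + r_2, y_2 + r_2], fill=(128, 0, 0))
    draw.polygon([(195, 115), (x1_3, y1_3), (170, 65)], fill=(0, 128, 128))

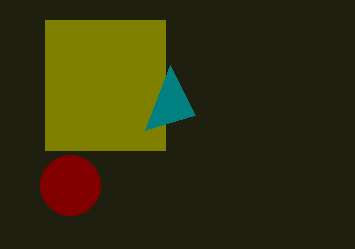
y0_1 = 20, x1_1 = 165, y1_1 = 150, x_2 = 70, y_2 = 185, r_2 = 30, x1_3 = 145, y1_3 = 130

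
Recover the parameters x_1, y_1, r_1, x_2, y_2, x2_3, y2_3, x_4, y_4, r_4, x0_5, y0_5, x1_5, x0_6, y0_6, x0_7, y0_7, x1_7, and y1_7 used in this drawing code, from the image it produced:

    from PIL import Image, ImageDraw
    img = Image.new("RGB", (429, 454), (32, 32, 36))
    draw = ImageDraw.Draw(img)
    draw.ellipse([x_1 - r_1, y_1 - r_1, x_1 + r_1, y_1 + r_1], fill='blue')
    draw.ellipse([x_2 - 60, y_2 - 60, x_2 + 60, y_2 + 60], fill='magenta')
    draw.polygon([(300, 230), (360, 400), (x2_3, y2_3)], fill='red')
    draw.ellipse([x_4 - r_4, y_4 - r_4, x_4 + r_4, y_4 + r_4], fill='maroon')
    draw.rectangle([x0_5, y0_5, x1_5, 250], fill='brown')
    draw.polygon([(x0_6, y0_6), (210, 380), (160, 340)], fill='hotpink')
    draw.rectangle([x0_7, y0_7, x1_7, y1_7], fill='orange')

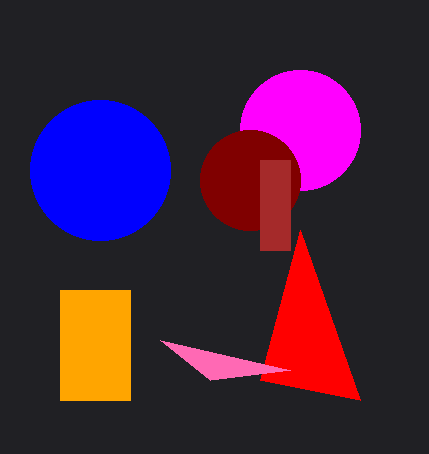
x_1 = 100, y_1 = 170, r_1 = 70, x_2 = 300, y_2 = 130, x2_3 = 260, y2_3 = 380, x_4 = 250, y_4 = 180, r_4 = 50, x0_5 = 260, y0_5 = 160, x1_5 = 290, x0_6 = 290, y0_6 = 370, x0_7 = 60, y0_7 = 290, x1_7 = 130, y1_7 = 400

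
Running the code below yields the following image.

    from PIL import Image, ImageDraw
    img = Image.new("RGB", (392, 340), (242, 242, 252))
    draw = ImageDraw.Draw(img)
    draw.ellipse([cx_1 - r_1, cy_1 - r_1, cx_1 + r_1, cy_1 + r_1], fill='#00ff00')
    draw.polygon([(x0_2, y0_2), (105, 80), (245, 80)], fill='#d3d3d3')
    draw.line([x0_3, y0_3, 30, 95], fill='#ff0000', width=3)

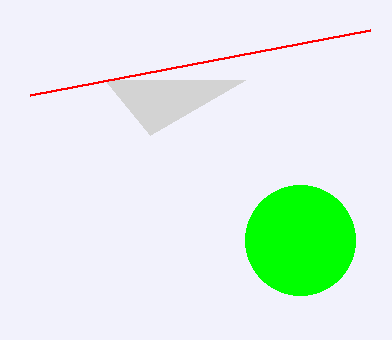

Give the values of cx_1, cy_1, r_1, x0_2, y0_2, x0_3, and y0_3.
cx_1 = 300, cy_1 = 240, r_1 = 55, x0_2 = 150, y0_2 = 135, x0_3 = 370, y0_3 = 30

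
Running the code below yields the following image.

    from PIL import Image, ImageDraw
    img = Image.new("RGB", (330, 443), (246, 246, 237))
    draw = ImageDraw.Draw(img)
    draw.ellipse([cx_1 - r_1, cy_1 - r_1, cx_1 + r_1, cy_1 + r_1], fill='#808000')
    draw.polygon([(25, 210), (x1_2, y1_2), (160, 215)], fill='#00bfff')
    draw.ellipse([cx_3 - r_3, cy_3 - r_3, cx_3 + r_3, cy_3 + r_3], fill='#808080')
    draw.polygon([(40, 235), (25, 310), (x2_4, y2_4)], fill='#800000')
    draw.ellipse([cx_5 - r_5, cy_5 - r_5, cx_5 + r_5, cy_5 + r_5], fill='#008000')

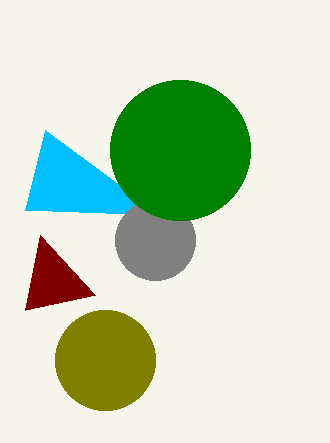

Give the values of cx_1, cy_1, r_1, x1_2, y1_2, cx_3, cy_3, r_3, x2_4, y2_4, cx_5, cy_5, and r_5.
cx_1 = 105; cy_1 = 360; r_1 = 50; x1_2 = 45; y1_2 = 130; cx_3 = 155; cy_3 = 240; r_3 = 40; x2_4 = 95; y2_4 = 295; cx_5 = 180; cy_5 = 150; r_5 = 70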